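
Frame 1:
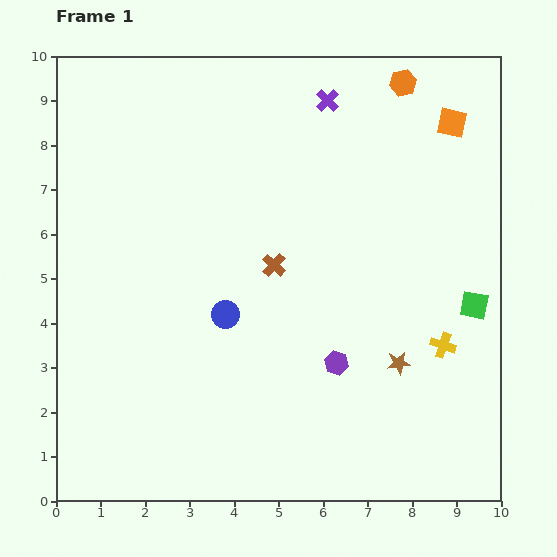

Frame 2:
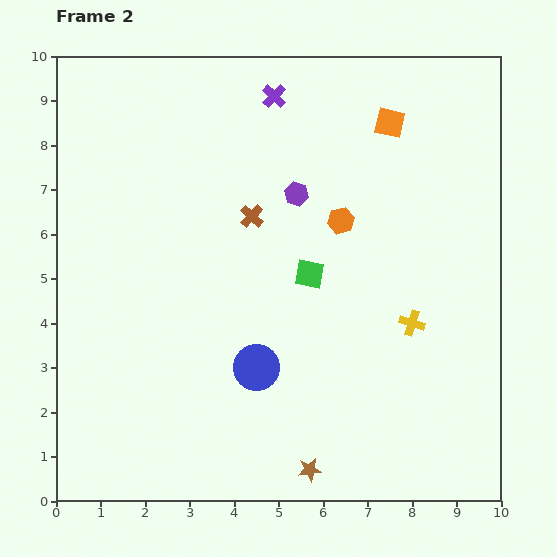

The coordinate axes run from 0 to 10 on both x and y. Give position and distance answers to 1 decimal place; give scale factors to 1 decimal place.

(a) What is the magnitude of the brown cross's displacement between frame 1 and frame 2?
1.2

The brown cross moved from (4.9, 5.3) to (4.4, 6.4), a distance of √(0.5² + 1.1²) ≈ 1.2.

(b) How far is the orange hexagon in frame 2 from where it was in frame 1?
3.4

The orange hexagon moved from (7.8, 9.4) to (6.4, 6.3), a distance of √(1.4² + 3.1²) ≈ 3.4.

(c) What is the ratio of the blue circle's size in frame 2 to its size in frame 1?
1.6×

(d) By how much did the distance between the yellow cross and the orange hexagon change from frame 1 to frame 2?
-3.2

Distance in frame 1: 6.0. Distance in frame 2: 2.8.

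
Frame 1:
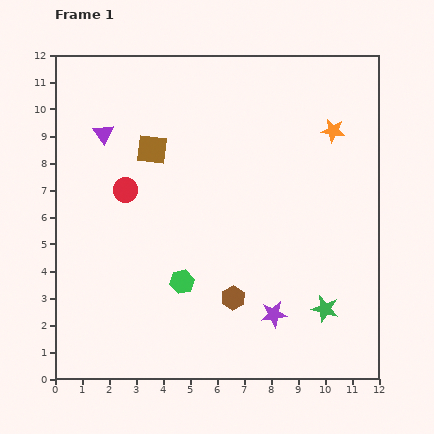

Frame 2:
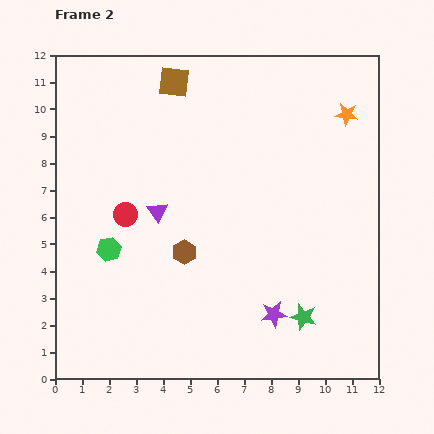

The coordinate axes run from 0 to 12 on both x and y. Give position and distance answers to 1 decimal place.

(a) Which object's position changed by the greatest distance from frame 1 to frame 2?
the purple triangle

(moved 3.5; next 3.0)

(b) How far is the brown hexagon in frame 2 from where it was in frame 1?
2.5

The brown hexagon moved from (6.6, 3.0) to (4.8, 4.7), a distance of √(1.8² + 1.7²) ≈ 2.5.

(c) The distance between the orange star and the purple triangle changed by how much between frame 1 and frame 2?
-0.6

Distance in frame 1: 8.5. Distance in frame 2: 7.9.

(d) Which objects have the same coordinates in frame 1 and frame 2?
the purple star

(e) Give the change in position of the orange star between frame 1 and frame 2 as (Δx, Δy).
(0.5, 0.6)

The orange star was at (10.3, 9.2) in frame 1 and (10.8, 9.8) in frame 2.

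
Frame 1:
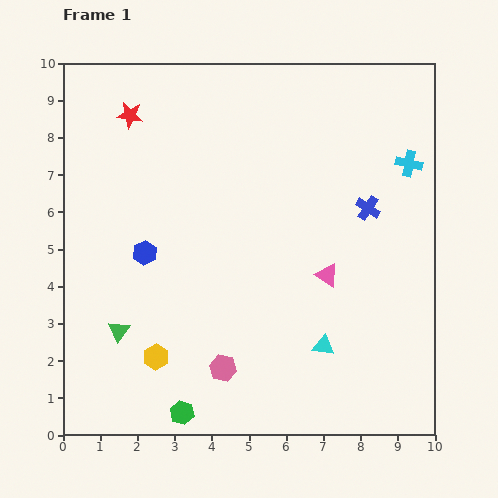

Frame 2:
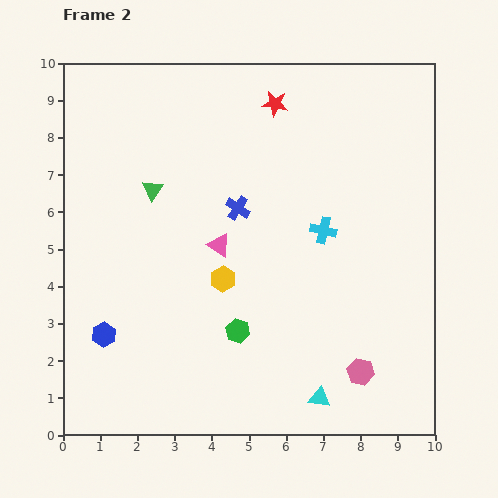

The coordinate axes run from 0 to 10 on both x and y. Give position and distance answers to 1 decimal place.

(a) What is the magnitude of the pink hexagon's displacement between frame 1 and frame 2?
3.7

The pink hexagon moved from (4.3, 1.8) to (8.0, 1.7), a distance of √(3.7² + 0.1²) ≈ 3.7.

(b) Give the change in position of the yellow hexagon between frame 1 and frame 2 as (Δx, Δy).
(1.8, 2.1)

The yellow hexagon was at (2.5, 2.1) in frame 1 and (4.3, 4.2) in frame 2.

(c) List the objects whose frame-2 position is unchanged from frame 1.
none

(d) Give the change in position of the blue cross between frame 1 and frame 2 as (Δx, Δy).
(-3.5, 0.0)

The blue cross was at (8.2, 6.1) in frame 1 and (4.7, 6.1) in frame 2.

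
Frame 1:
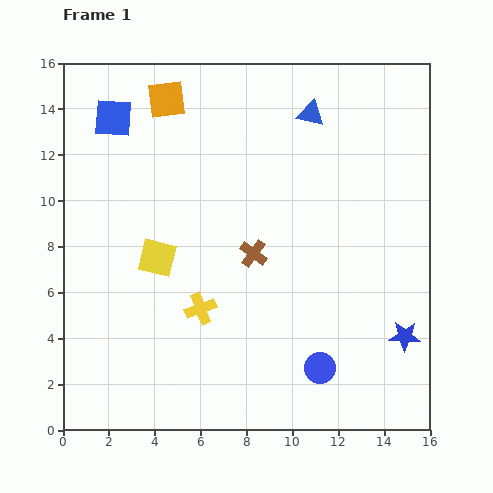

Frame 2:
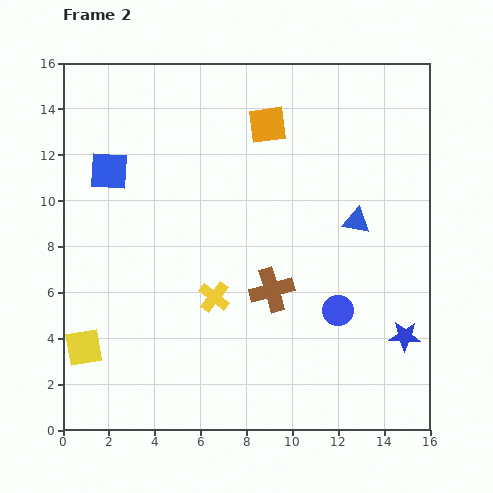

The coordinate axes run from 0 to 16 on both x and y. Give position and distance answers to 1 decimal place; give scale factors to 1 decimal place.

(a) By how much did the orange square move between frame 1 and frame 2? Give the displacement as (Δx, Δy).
(4.4, -1.1)

The orange square was at (4.5, 14.4) in frame 1 and (8.9, 13.3) in frame 2.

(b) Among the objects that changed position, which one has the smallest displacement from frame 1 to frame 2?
the yellow cross

(moved 0.8)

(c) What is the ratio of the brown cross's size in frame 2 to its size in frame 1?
1.6×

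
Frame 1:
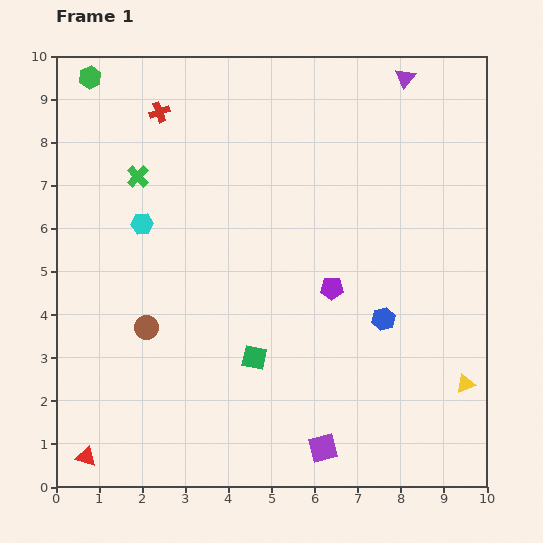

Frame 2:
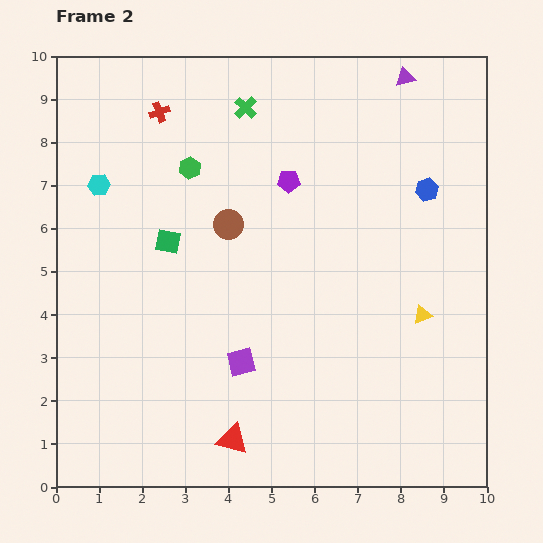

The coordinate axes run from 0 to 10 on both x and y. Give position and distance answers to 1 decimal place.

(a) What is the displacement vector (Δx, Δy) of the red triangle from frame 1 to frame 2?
(3.4, 0.4)

The red triangle was at (0.7, 0.7) in frame 1 and (4.1, 1.1) in frame 2.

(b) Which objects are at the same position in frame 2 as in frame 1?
the purple triangle, the red cross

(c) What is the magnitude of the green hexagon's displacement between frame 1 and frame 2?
3.1

The green hexagon moved from (0.8, 9.5) to (3.1, 7.4), a distance of √(2.3² + 2.1²) ≈ 3.1.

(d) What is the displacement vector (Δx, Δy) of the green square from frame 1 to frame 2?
(-2.0, 2.7)

The green square was at (4.6, 3.0) in frame 1 and (2.6, 5.7) in frame 2.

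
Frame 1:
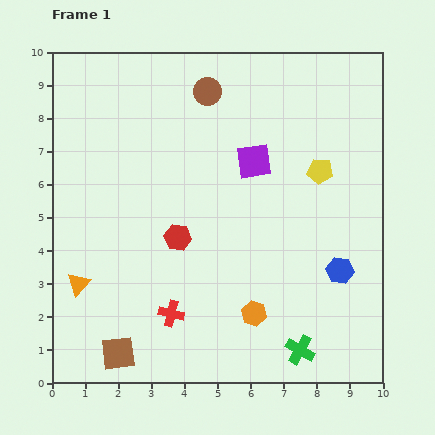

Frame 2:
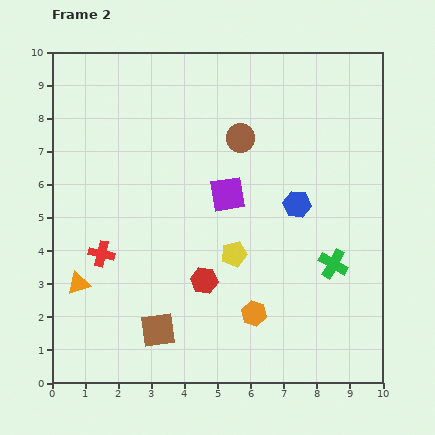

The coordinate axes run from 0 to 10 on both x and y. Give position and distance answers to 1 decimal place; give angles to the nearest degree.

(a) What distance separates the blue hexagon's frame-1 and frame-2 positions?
2.4

The blue hexagon moved from (8.7, 3.4) to (7.4, 5.4), a distance of √(1.3² + 2.0²) ≈ 2.4.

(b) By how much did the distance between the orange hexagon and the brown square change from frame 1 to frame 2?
-1.4

Distance in frame 1: 4.3. Distance in frame 2: 2.9.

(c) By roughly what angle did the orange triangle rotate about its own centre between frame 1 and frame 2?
31° clockwise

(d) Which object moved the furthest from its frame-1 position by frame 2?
the yellow pentagon

(moved 3.6; next 2.8)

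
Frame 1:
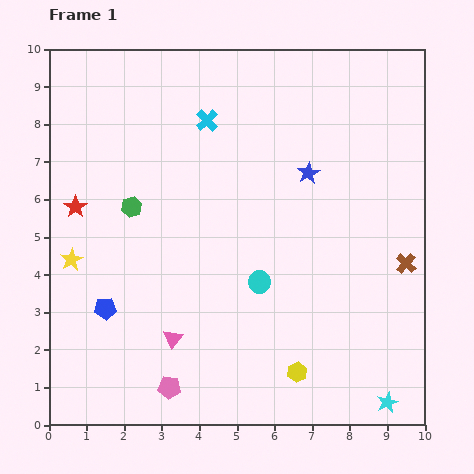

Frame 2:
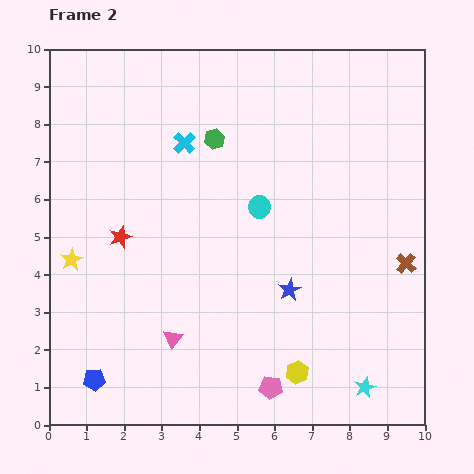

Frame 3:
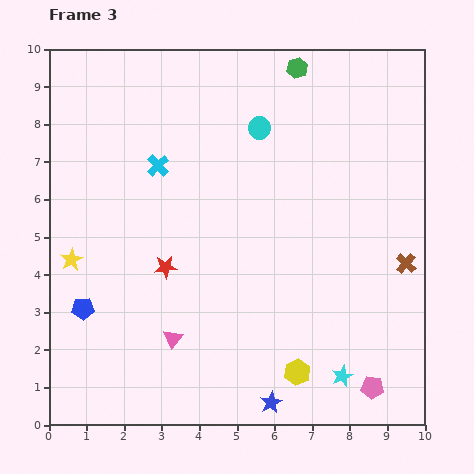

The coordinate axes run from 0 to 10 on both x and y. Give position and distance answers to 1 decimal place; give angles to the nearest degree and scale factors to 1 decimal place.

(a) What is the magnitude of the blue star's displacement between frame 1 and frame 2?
3.1

The blue star moved from (6.9, 6.7) to (6.4, 3.6), a distance of √(0.5² + 3.1²) ≈ 3.1.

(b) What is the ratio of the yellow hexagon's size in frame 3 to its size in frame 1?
1.3×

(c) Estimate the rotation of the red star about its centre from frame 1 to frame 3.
30° clockwise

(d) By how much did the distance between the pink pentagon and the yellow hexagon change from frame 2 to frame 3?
+1.2

Distance in frame 2: 0.8. Distance in frame 3: 2.0.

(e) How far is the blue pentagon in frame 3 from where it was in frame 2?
1.9

The blue pentagon moved from (1.2, 1.2) to (0.9, 3.1), a distance of √(0.3² + 1.9²) ≈ 1.9.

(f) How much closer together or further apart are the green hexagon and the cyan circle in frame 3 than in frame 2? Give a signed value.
-0.3

Distance in frame 2: 2.2. Distance in frame 3: 1.9.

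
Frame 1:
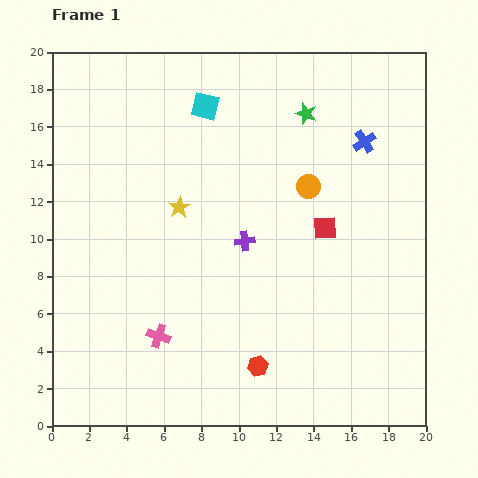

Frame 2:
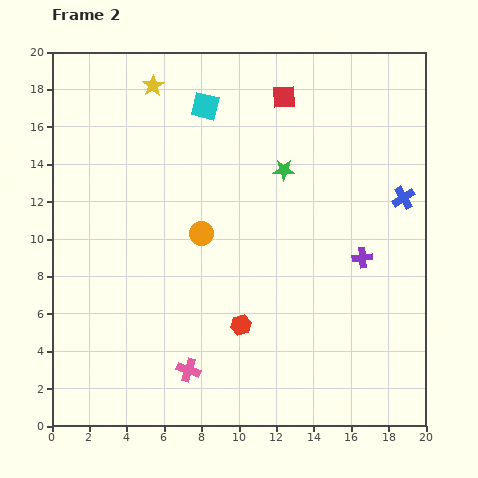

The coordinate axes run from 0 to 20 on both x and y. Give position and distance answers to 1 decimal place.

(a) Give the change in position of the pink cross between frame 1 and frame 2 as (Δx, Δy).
(1.6, -1.8)

The pink cross was at (5.7, 4.8) in frame 1 and (7.3, 3.0) in frame 2.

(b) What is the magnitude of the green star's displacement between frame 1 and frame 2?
3.2

The green star moved from (13.6, 16.7) to (12.4, 13.7), a distance of √(1.2² + 3.0²) ≈ 3.2.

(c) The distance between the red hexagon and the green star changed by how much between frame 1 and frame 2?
-5.1

Distance in frame 1: 13.7. Distance in frame 2: 8.6.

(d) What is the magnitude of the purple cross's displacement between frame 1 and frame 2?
6.4

The purple cross moved from (10.3, 9.9) to (16.6, 9.0), a distance of √(6.3² + 0.9²) ≈ 6.4.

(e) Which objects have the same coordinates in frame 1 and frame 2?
the cyan square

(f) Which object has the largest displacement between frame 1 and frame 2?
the red square

(moved 7.3; next 6.6)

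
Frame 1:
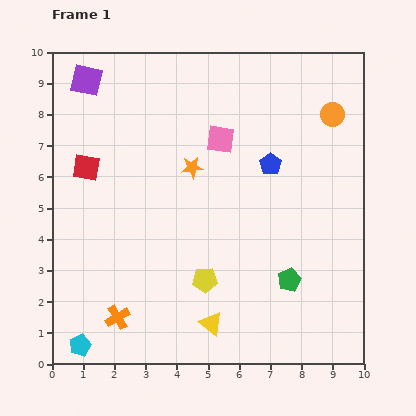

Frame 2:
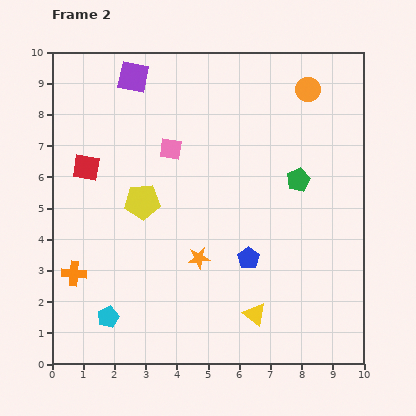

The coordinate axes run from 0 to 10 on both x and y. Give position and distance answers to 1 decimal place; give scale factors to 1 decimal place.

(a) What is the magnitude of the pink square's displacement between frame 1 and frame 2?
1.6

The pink square moved from (5.4, 7.2) to (3.8, 6.9), a distance of √(1.6² + 0.3²) ≈ 1.6.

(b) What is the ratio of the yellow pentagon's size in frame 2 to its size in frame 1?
1.4×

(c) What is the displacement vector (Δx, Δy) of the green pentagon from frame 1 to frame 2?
(0.3, 3.2)

The green pentagon was at (7.6, 2.7) in frame 1 and (7.9, 5.9) in frame 2.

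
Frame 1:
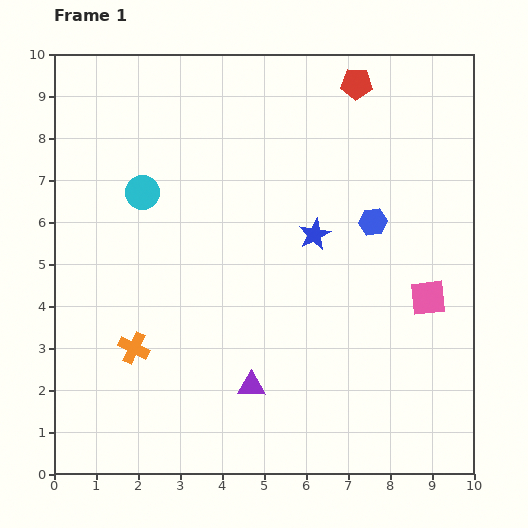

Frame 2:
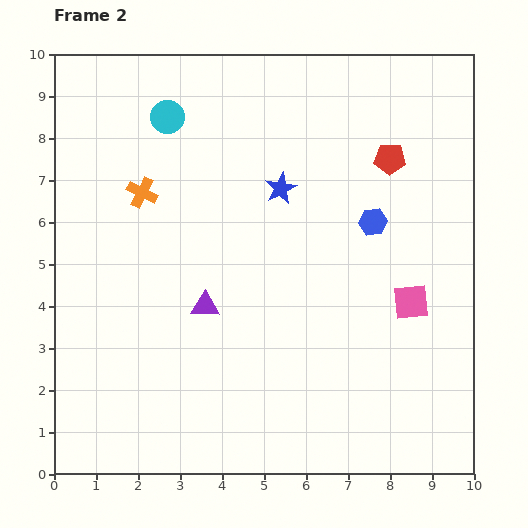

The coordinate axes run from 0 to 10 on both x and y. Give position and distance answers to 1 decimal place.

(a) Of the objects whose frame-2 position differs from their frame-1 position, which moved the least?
the pink square

(moved 0.4)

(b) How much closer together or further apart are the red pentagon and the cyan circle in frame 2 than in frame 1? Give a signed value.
-0.3

Distance in frame 1: 5.7. Distance in frame 2: 5.4.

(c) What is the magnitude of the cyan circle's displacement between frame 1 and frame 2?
1.9

The cyan circle moved from (2.1, 6.7) to (2.7, 8.5), a distance of √(0.6² + 1.8²) ≈ 1.9.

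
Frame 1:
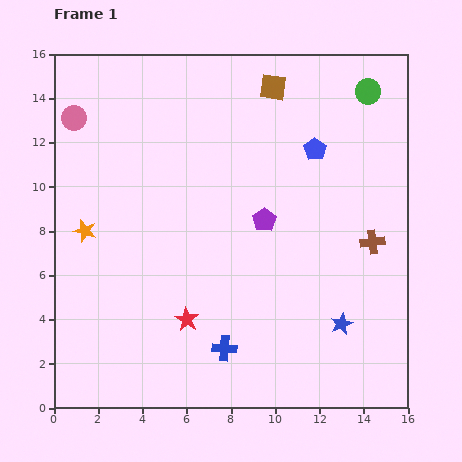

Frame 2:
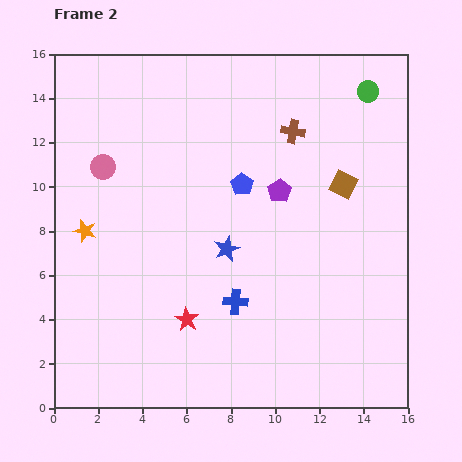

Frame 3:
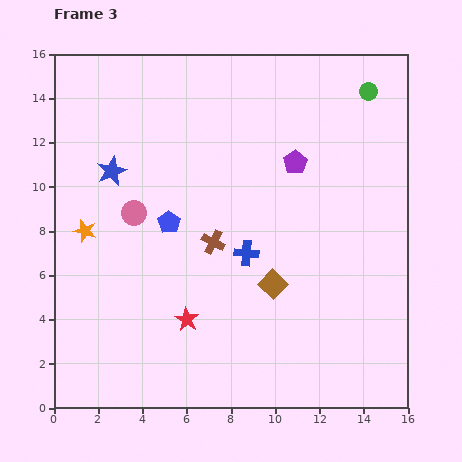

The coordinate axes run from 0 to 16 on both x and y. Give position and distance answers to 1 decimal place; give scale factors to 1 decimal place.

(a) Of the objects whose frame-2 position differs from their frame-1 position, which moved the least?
the purple pentagon

(moved 1.5)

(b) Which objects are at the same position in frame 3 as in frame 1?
the green circle, the orange star, the red star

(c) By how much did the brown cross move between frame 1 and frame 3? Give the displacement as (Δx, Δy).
(-7.2, 0.0)

The brown cross was at (14.4, 7.5) in frame 1 and (7.2, 7.5) in frame 3.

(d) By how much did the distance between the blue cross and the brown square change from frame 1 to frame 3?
-10.2

Distance in frame 1: 12.0. Distance in frame 3: 1.8.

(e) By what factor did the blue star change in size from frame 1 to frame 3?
1.4×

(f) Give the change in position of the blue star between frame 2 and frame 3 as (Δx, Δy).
(-5.2, 3.5)

The blue star was at (7.8, 7.2) in frame 2 and (2.6, 10.7) in frame 3.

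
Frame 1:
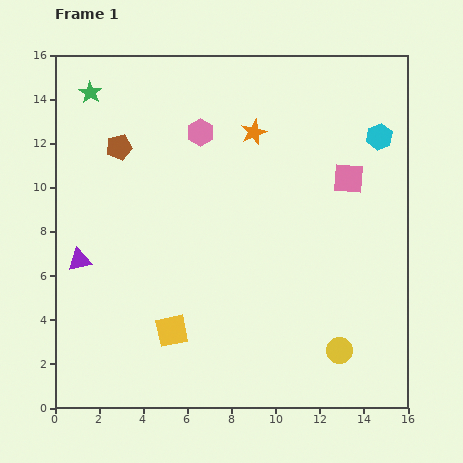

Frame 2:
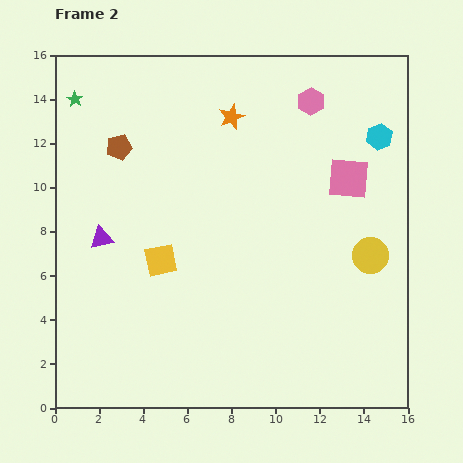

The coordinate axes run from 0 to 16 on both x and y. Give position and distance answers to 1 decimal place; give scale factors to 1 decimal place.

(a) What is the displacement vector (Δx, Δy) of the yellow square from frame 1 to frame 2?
(-0.5, 3.2)

The yellow square was at (5.3, 3.5) in frame 1 and (4.8, 6.7) in frame 2.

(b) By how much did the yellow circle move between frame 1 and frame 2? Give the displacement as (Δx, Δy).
(1.4, 4.3)

The yellow circle was at (12.9, 2.6) in frame 1 and (14.3, 6.9) in frame 2.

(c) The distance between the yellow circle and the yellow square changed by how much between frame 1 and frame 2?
+1.8

Distance in frame 1: 7.7. Distance in frame 2: 9.5.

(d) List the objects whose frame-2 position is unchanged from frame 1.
the pink square, the brown pentagon, the cyan hexagon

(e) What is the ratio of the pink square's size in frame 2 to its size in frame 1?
1.3×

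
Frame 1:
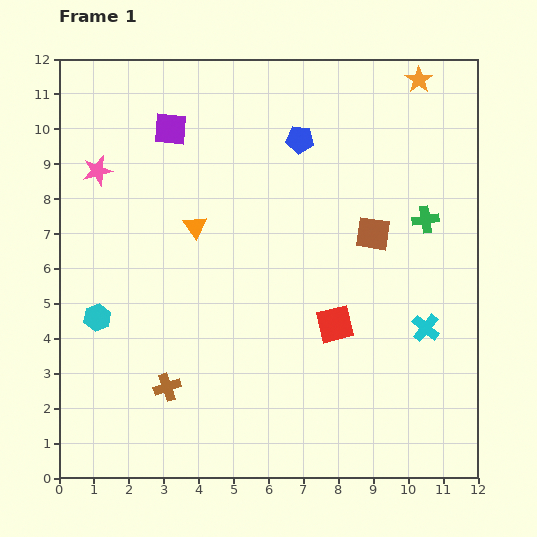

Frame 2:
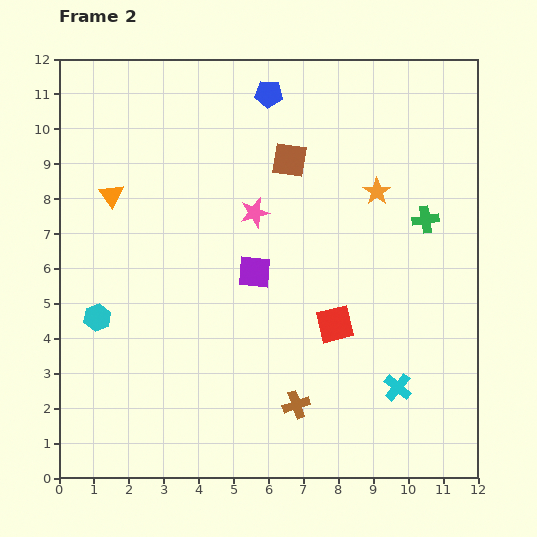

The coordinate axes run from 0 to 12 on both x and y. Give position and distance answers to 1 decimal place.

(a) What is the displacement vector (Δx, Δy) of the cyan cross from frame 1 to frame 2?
(-0.8, -1.7)

The cyan cross was at (10.5, 4.3) in frame 1 and (9.7, 2.6) in frame 2.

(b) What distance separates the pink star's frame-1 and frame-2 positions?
4.7

The pink star moved from (1.1, 8.8) to (5.6, 7.6), a distance of √(4.5² + 1.2²) ≈ 4.7.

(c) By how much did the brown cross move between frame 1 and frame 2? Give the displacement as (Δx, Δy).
(3.7, -0.5)

The brown cross was at (3.1, 2.6) in frame 1 and (6.8, 2.1) in frame 2.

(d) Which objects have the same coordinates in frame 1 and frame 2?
the green cross, the red square, the cyan hexagon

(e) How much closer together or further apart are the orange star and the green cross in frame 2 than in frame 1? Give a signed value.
-2.4

Distance in frame 1: 4.0. Distance in frame 2: 1.6.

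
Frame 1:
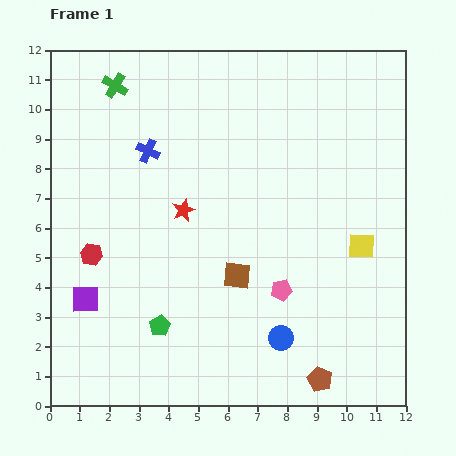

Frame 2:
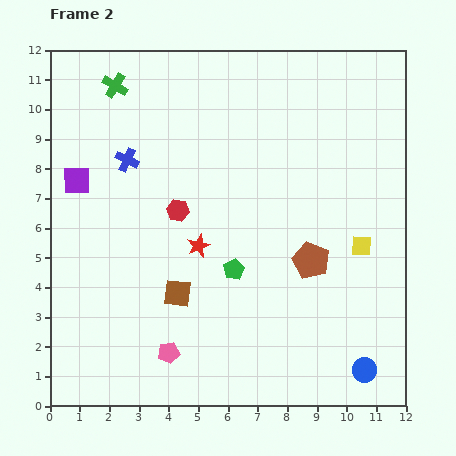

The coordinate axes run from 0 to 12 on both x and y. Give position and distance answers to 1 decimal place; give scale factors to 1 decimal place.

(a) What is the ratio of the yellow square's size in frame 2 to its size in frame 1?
0.8×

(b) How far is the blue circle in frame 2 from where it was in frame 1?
3.0

The blue circle moved from (7.8, 2.3) to (10.6, 1.2), a distance of √(2.8² + 1.1²) ≈ 3.0.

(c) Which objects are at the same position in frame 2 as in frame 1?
the green cross, the yellow square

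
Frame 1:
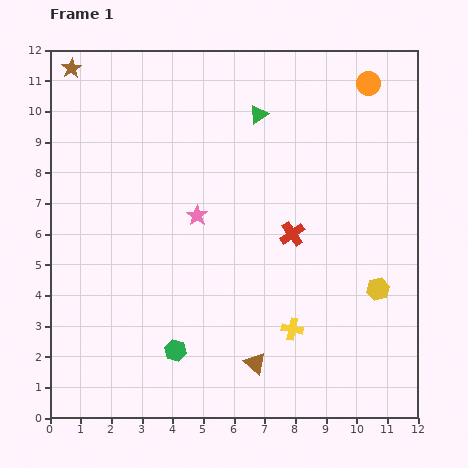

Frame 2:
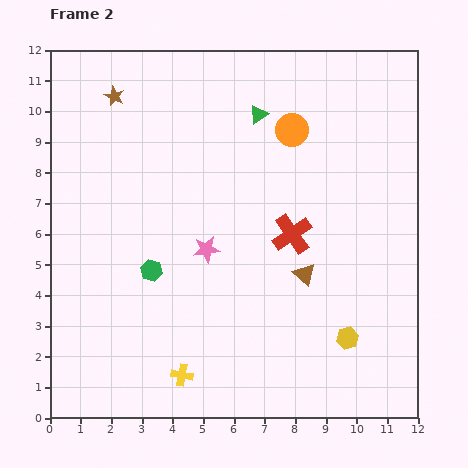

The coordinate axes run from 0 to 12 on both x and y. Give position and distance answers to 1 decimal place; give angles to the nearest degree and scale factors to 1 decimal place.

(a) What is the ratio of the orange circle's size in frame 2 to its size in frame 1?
1.4×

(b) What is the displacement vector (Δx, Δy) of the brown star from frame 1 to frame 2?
(1.4, -0.9)

The brown star was at (0.7, 11.4) in frame 1 and (2.1, 10.5) in frame 2.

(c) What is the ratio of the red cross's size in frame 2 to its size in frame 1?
1.6×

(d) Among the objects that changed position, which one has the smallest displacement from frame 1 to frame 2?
the pink star

(moved 1.1)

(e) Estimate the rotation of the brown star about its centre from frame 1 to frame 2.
16° counter-clockwise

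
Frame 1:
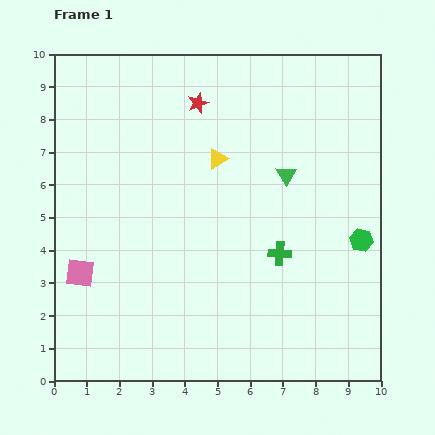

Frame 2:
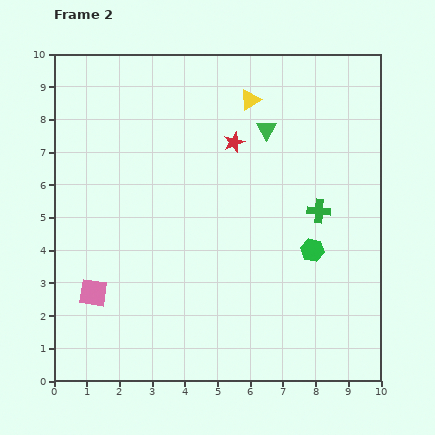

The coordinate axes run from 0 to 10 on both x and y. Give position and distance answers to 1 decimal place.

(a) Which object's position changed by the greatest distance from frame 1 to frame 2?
the yellow triangle

(moved 2.1; next 1.8)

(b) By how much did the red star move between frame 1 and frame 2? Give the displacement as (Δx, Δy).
(1.1, -1.2)

The red star was at (4.4, 8.5) in frame 1 and (5.5, 7.3) in frame 2.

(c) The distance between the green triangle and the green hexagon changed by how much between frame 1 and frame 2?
+1.0

Distance in frame 1: 3.0. Distance in frame 2: 4.0.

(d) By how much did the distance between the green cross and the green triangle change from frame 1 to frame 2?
+0.6

Distance in frame 1: 2.4. Distance in frame 2: 3.0.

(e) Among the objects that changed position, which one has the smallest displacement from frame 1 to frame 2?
the pink square

(moved 0.7)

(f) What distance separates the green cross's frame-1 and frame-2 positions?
1.8

The green cross moved from (6.9, 3.9) to (8.1, 5.2), a distance of √(1.2² + 1.3²) ≈ 1.8.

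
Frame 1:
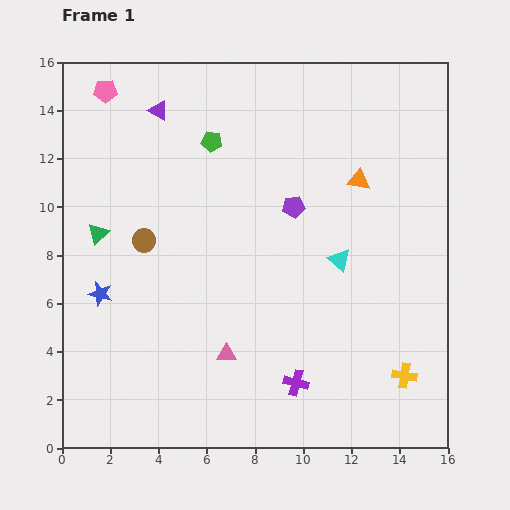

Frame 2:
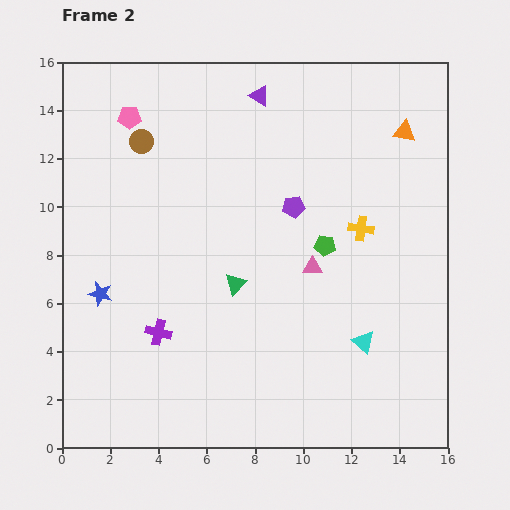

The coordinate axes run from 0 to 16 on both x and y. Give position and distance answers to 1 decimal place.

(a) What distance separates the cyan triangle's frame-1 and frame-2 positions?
3.5

The cyan triangle moved from (11.5, 7.8) to (12.5, 4.4), a distance of √(1.0² + 3.4²) ≈ 3.5.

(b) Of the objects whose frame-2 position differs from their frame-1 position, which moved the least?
the pink pentagon

(moved 1.5)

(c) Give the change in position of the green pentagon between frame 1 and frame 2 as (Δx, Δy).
(4.7, -4.3)

The green pentagon was at (6.2, 12.7) in frame 1 and (10.9, 8.4) in frame 2.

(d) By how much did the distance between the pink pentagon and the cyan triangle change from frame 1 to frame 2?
+1.4

Distance in frame 1: 12.0. Distance in frame 2: 13.4.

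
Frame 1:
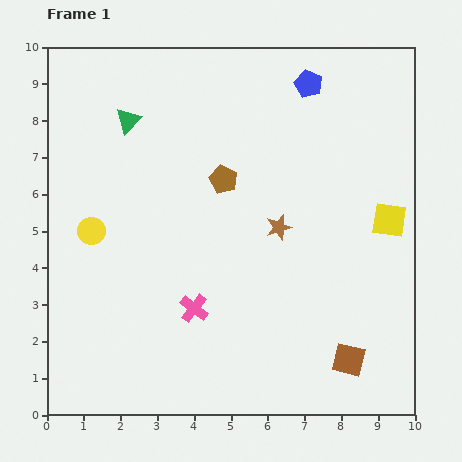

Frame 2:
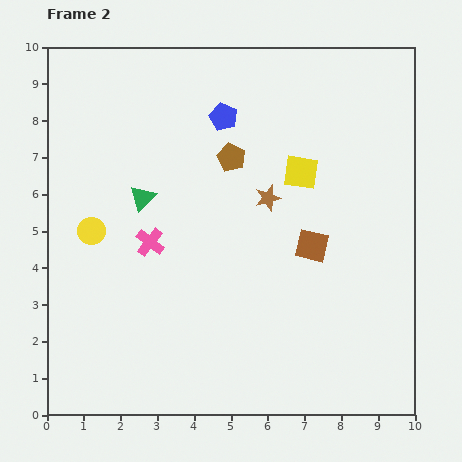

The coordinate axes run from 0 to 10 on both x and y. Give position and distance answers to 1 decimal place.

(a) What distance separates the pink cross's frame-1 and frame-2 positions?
2.2

The pink cross moved from (4.0, 2.9) to (2.8, 4.7), a distance of √(1.2² + 1.8²) ≈ 2.2.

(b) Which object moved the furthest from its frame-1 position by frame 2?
the brown square

(moved 3.3; next 2.7)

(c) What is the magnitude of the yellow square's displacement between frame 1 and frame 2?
2.7

The yellow square moved from (9.3, 5.3) to (6.9, 6.6), a distance of √(2.4² + 1.3²) ≈ 2.7.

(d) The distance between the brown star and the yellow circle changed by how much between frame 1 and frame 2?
-0.2

Distance in frame 1: 5.1. Distance in frame 2: 4.9.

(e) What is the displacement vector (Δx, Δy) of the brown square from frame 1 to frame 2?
(-1.0, 3.1)

The brown square was at (8.2, 1.5) in frame 1 and (7.2, 4.6) in frame 2.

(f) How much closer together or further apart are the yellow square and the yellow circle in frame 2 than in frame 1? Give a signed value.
-2.2

Distance in frame 1: 8.1. Distance in frame 2: 5.9.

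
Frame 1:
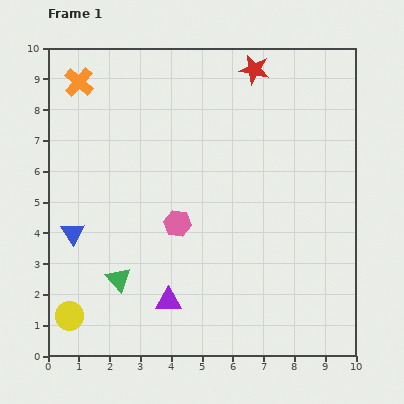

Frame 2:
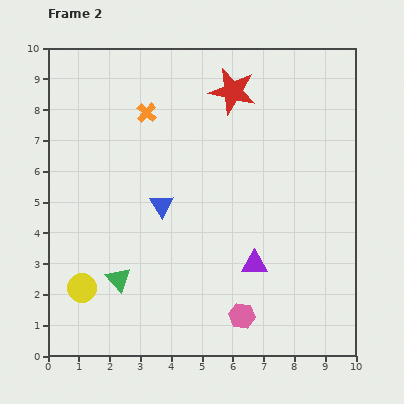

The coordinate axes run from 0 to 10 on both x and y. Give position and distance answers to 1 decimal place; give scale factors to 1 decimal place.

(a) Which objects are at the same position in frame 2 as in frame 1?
the green triangle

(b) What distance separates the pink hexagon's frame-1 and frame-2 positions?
3.7

The pink hexagon moved from (4.2, 4.3) to (6.3, 1.3), a distance of √(2.1² + 3.0²) ≈ 3.7.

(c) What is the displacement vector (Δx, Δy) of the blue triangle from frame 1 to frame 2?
(2.9, 0.9)

The blue triangle was at (0.8, 4.0) in frame 1 and (3.7, 4.9) in frame 2.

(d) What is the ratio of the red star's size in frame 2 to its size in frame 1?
1.6×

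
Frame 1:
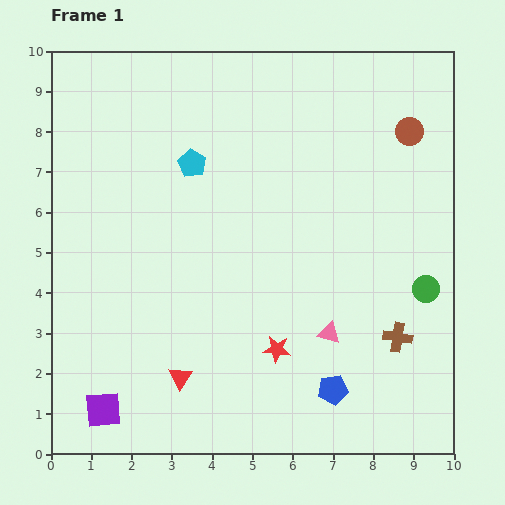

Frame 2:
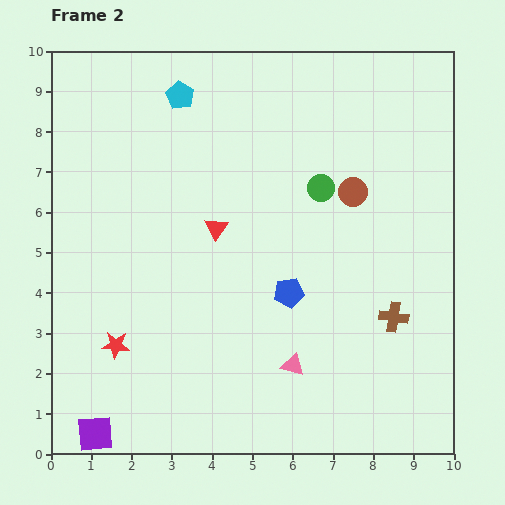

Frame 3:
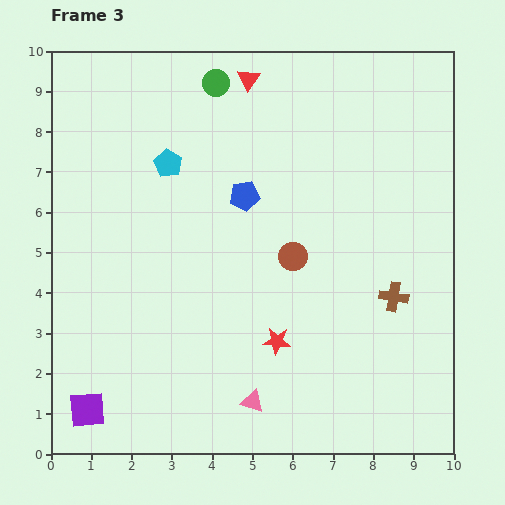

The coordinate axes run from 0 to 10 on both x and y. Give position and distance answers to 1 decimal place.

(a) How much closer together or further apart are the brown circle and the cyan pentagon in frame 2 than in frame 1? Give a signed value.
-0.6

Distance in frame 1: 5.5. Distance in frame 2: 4.9.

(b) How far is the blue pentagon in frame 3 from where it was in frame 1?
5.3

The blue pentagon moved from (7.0, 1.6) to (4.8, 6.4), a distance of √(2.2² + 4.8²) ≈ 5.3.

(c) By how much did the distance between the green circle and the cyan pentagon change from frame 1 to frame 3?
-4.3

Distance in frame 1: 6.6. Distance in frame 3: 2.3.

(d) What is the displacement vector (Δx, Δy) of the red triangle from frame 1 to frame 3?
(1.7, 7.4)

The red triangle was at (3.2, 1.9) in frame 1 and (4.9, 9.3) in frame 3.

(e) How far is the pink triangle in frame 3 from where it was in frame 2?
1.3

The pink triangle moved from (6.0, 2.2) to (5.0, 1.3), a distance of √(1.0² + 0.9²) ≈ 1.3.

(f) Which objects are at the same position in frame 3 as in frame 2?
none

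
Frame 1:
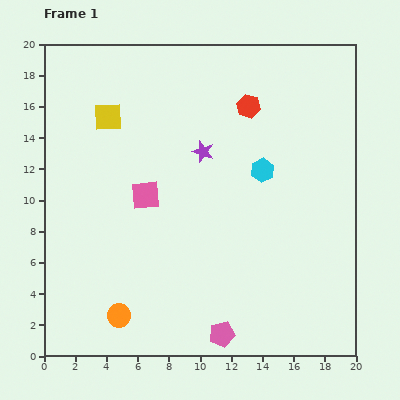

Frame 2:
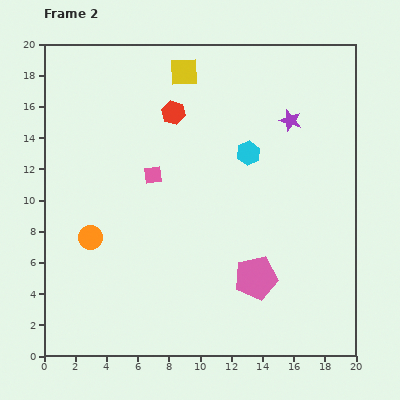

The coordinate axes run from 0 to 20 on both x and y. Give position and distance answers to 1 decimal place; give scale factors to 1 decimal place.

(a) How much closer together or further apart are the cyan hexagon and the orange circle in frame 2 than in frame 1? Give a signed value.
-1.6

Distance in frame 1: 13.1. Distance in frame 2: 11.5.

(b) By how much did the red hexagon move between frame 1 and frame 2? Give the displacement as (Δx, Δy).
(-4.8, -0.4)

The red hexagon was at (13.1, 16.0) in frame 1 and (8.3, 15.6) in frame 2.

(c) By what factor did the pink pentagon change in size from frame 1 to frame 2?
1.7×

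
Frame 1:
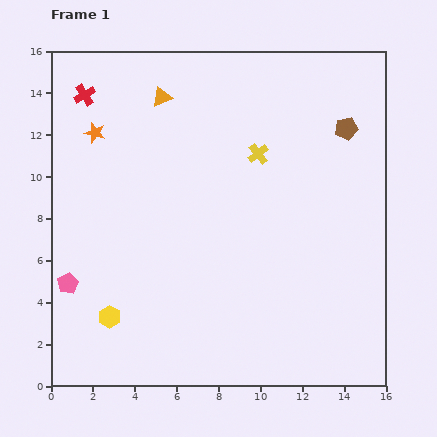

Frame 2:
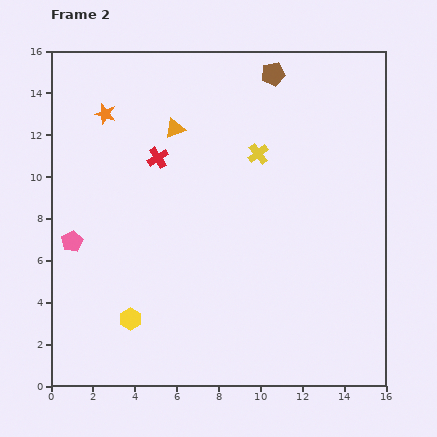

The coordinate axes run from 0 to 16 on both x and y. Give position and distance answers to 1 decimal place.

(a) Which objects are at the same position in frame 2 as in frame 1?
the yellow cross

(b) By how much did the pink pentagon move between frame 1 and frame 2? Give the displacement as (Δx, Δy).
(0.2, 2.0)

The pink pentagon was at (0.8, 4.9) in frame 1 and (1.0, 6.9) in frame 2.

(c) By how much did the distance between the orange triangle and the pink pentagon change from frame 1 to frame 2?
-2.7

Distance in frame 1: 10.0. Distance in frame 2: 7.3.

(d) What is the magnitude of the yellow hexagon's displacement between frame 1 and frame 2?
1.0

The yellow hexagon moved from (2.8, 3.3) to (3.8, 3.2), a distance of √(1.0² + 0.1²) ≈ 1.0.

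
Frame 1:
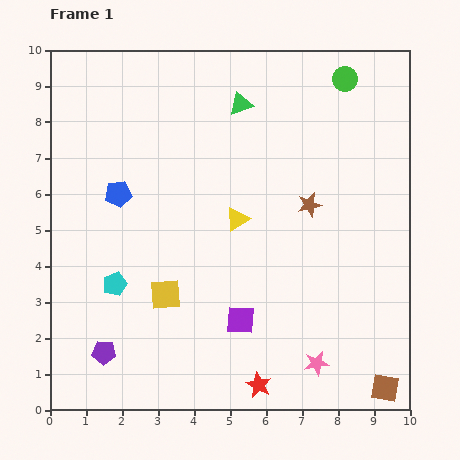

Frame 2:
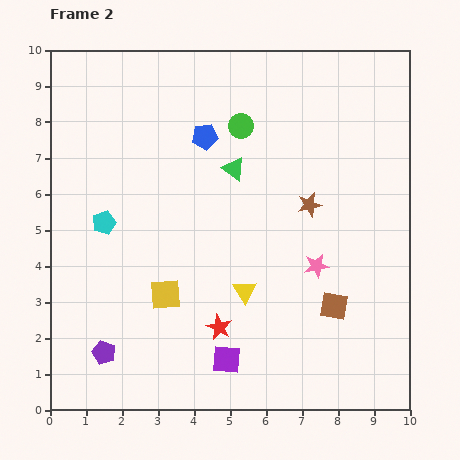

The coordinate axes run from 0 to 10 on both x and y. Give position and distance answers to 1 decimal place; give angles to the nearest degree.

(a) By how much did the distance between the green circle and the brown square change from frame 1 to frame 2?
-3.1

Distance in frame 1: 8.7. Distance in frame 2: 5.6.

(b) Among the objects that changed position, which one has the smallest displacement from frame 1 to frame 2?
the purple square

(moved 1.2)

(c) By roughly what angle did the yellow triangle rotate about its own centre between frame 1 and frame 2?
30° counter-clockwise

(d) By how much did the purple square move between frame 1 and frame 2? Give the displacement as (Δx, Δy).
(-0.4, -1.1)

The purple square was at (5.3, 2.5) in frame 1 and (4.9, 1.4) in frame 2.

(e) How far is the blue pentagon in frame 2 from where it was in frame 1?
2.9

The blue pentagon moved from (1.9, 6.0) to (4.3, 7.6), a distance of √(2.4² + 1.6²) ≈ 2.9.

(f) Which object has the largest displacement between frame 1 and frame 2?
the green circle

(moved 3.2; next 2.9)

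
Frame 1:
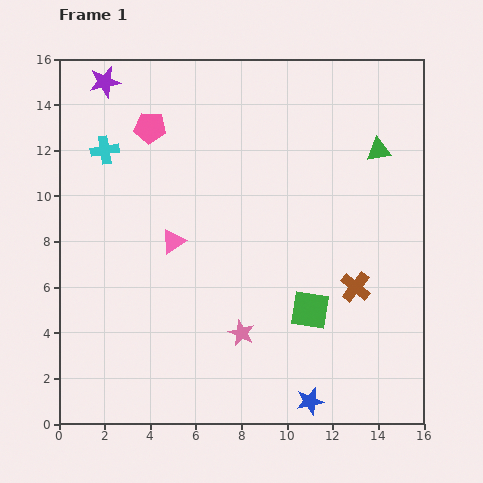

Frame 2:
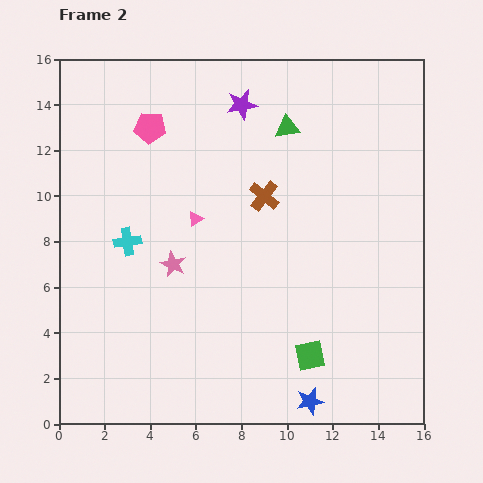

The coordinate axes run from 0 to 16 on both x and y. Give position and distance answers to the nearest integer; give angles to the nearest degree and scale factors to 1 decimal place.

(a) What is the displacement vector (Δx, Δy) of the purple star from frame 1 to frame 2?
(6, -1)

The purple star was at (2, 15) in frame 1 and (8, 14) in frame 2.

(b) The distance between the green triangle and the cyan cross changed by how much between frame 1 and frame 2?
-3

Distance in frame 1: 12. Distance in frame 2: 9.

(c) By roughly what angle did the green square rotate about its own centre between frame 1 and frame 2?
20° counter-clockwise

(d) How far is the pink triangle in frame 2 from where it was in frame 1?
1

The pink triangle moved from (5, 8) to (6, 9), a distance of √(1² + 1²) ≈ 1.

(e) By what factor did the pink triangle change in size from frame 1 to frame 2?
0.6×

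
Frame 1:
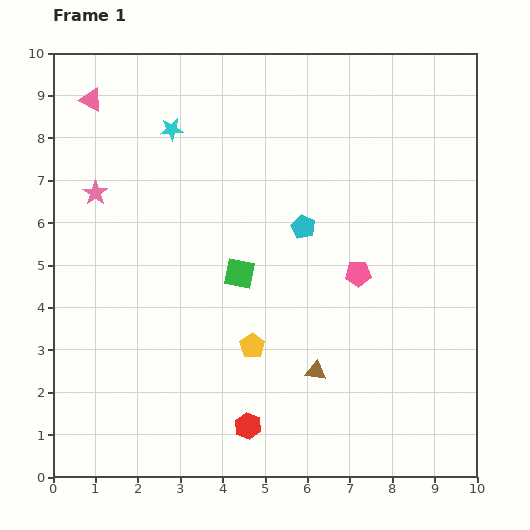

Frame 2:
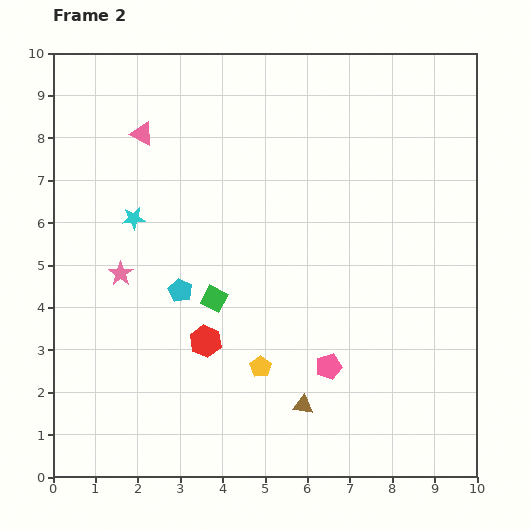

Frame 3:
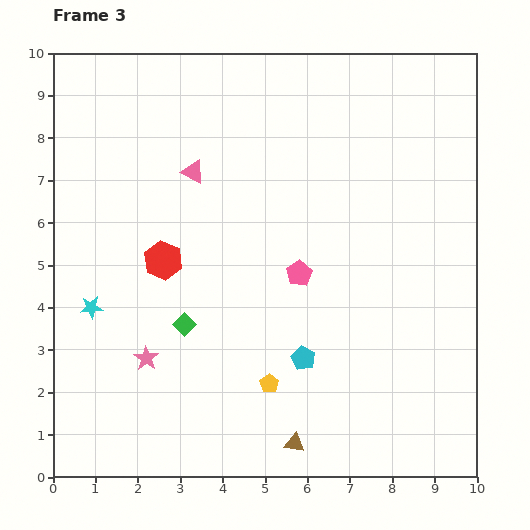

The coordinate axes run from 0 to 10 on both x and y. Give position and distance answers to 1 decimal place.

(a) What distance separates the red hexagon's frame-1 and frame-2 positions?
2.2

The red hexagon moved from (4.6, 1.2) to (3.6, 3.2), a distance of √(1.0² + 2.0²) ≈ 2.2.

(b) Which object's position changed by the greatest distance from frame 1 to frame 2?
the cyan pentagon

(moved 3.3; next 2.3)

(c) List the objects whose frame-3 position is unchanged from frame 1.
none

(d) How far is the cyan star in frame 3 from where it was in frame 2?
2.3

The cyan star moved from (1.9, 6.1) to (0.9, 4.0), a distance of √(1.0² + 2.1²) ≈ 2.3.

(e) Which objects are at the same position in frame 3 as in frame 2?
none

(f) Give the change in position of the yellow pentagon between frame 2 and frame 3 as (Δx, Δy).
(0.2, -0.4)

The yellow pentagon was at (4.9, 2.6) in frame 2 and (5.1, 2.2) in frame 3.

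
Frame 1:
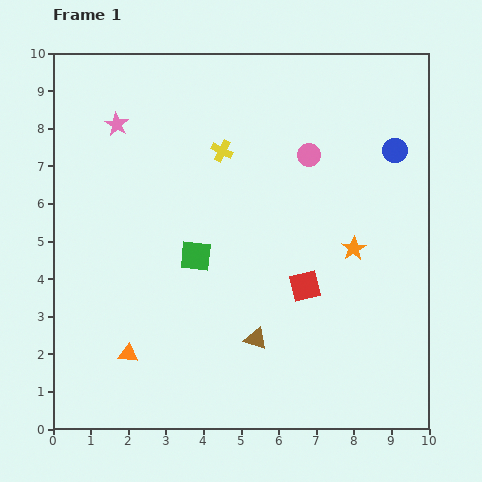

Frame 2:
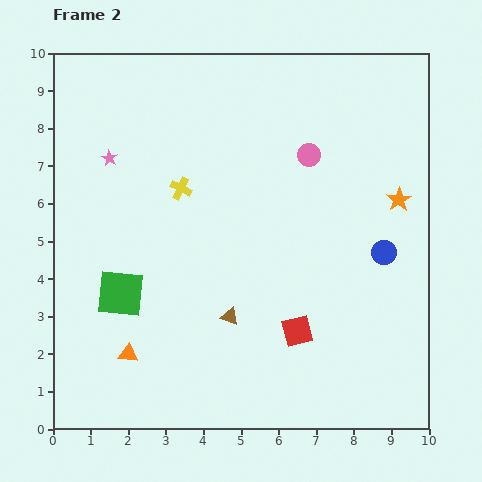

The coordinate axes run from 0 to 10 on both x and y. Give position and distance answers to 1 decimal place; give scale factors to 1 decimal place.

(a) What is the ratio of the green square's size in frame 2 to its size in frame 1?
1.5×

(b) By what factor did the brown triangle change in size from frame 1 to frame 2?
0.8×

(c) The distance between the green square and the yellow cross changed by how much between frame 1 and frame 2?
+0.3

Distance in frame 1: 2.9. Distance in frame 2: 3.2.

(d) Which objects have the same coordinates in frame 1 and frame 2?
the pink circle, the orange triangle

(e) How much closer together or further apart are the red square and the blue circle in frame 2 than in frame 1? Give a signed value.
-1.2

Distance in frame 1: 4.3. Distance in frame 2: 3.1.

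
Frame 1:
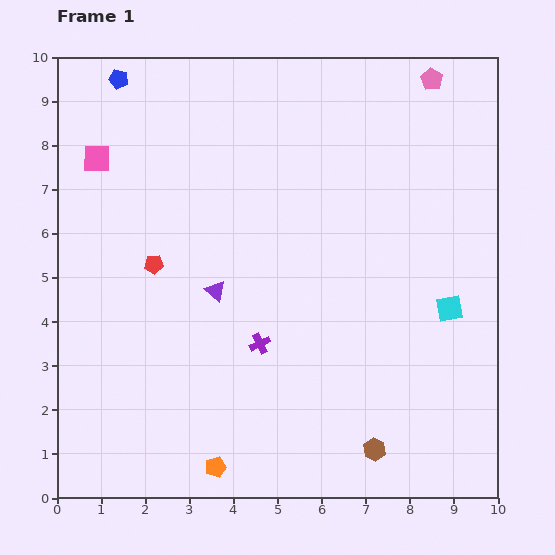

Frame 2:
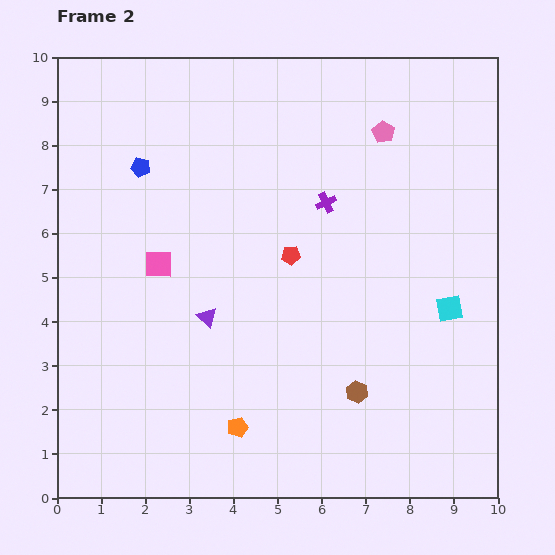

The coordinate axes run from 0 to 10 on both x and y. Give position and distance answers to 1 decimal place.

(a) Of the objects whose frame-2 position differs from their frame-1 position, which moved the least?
the purple triangle

(moved 0.6)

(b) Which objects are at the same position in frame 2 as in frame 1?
the cyan square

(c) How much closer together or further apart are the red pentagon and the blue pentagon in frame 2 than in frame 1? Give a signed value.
-0.4

Distance in frame 1: 4.3. Distance in frame 2: 3.9.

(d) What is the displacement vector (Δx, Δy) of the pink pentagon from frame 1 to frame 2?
(-1.1, -1.2)

The pink pentagon was at (8.5, 9.5) in frame 1 and (7.4, 8.3) in frame 2.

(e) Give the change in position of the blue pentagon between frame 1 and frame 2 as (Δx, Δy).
(0.5, -2.0)

The blue pentagon was at (1.4, 9.5) in frame 1 and (1.9, 7.5) in frame 2.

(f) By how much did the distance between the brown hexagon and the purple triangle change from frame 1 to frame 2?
-1.3

Distance in frame 1: 5.1. Distance in frame 2: 3.8.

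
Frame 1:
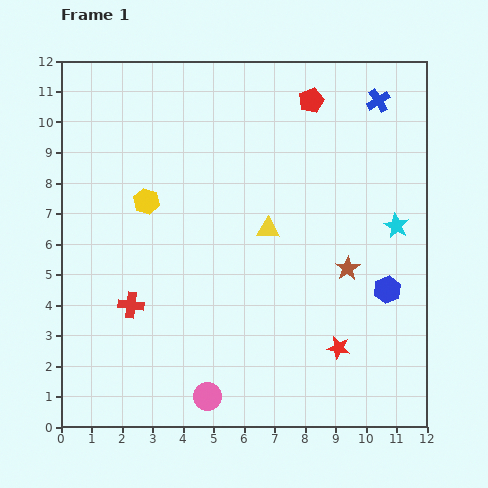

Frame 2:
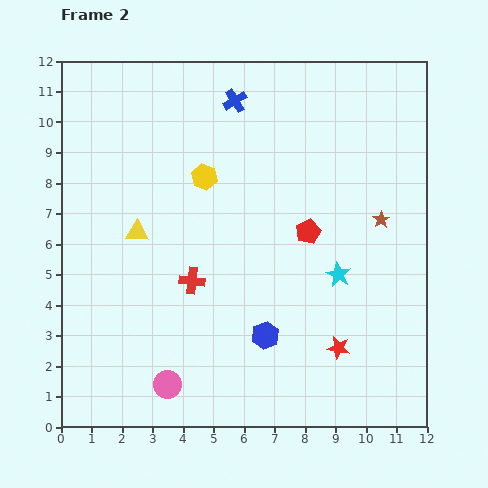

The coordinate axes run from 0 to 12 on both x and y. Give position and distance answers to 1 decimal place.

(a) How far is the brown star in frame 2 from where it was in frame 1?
1.9

The brown star moved from (9.4, 5.2) to (10.5, 6.8), a distance of √(1.1² + 1.6²) ≈ 1.9.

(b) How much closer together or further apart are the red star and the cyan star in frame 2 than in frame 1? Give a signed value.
-2.0

Distance in frame 1: 4.4. Distance in frame 2: 2.4.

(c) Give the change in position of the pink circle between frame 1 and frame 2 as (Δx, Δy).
(-1.3, 0.4)

The pink circle was at (4.8, 1.0) in frame 1 and (3.5, 1.4) in frame 2.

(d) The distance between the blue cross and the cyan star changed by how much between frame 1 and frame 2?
+2.5

Distance in frame 1: 4.1. Distance in frame 2: 6.6.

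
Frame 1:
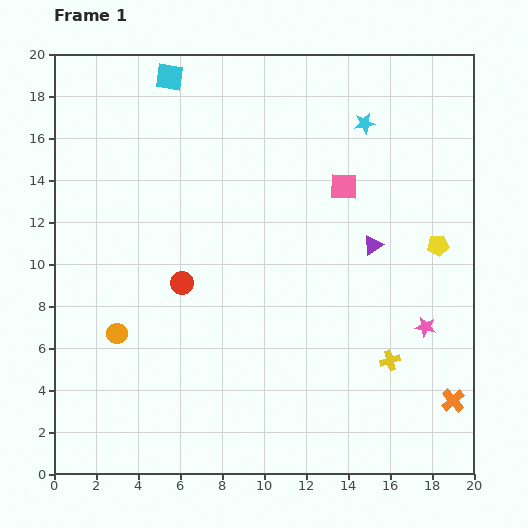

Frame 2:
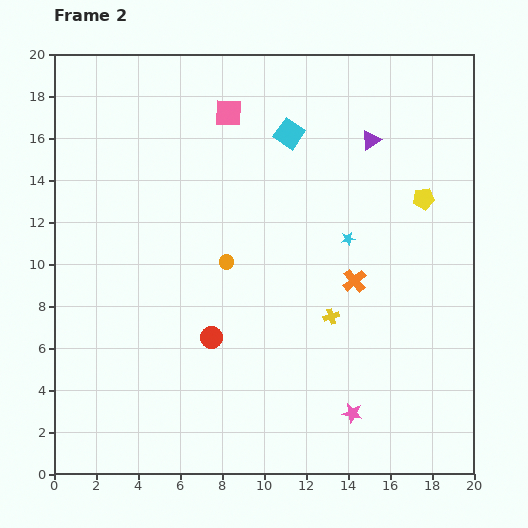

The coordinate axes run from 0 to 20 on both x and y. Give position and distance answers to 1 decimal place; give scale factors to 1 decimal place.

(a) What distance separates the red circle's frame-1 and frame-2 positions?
3.0

The red circle moved from (6.1, 9.1) to (7.5, 6.5), a distance of √(1.4² + 2.6²) ≈ 3.0.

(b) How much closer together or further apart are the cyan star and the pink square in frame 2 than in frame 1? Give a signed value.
+5.1

Distance in frame 1: 3.2. Distance in frame 2: 8.3.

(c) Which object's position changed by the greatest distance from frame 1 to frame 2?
the orange cross

(moved 7.4; next 6.5)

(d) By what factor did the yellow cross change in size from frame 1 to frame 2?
0.8×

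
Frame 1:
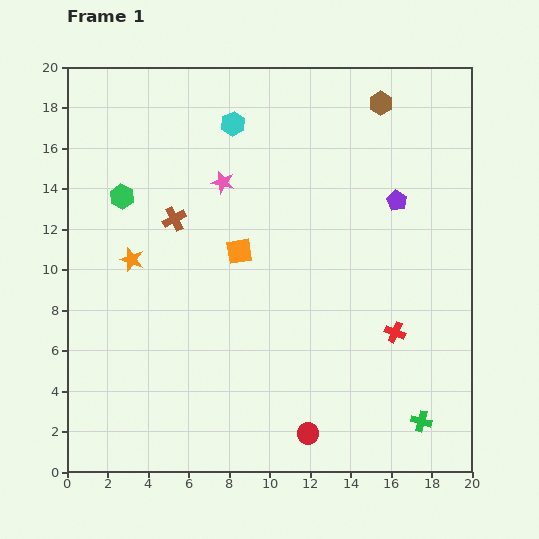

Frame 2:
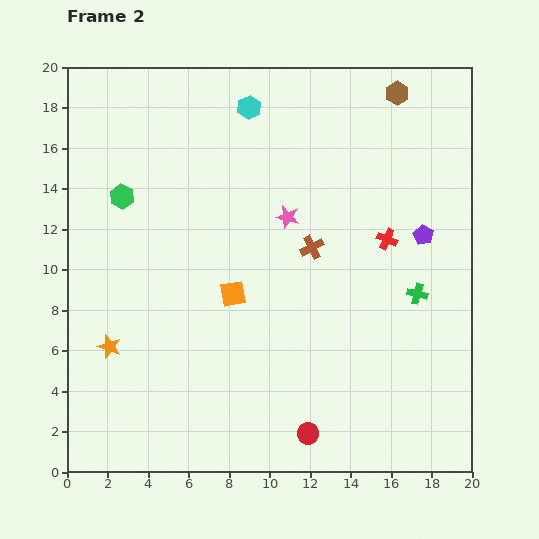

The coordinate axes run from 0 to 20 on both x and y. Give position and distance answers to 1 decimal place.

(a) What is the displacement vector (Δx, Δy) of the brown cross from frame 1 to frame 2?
(6.8, -1.4)

The brown cross was at (5.3, 12.5) in frame 1 and (12.1, 11.1) in frame 2.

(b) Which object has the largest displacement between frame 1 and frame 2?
the brown cross

(moved 6.9; next 6.3)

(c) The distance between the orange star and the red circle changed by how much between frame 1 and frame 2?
-1.5

Distance in frame 1: 12.2. Distance in frame 2: 10.7.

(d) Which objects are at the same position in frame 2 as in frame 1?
the green hexagon, the red circle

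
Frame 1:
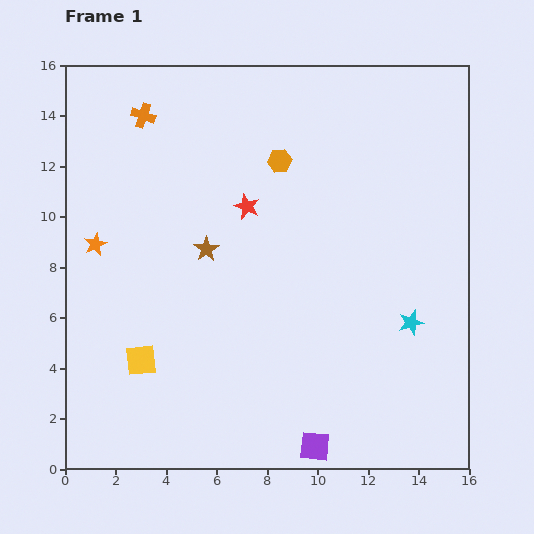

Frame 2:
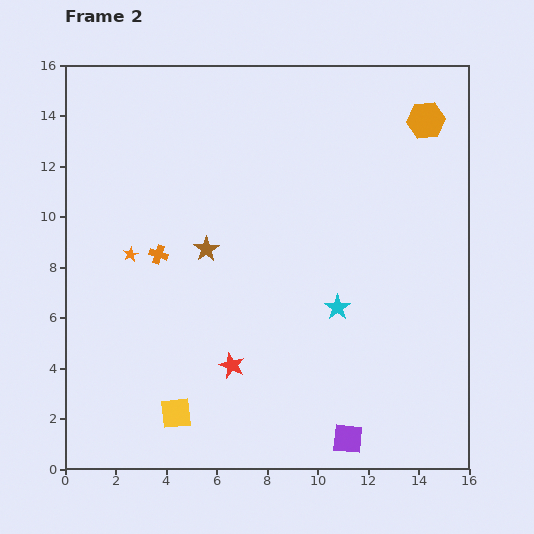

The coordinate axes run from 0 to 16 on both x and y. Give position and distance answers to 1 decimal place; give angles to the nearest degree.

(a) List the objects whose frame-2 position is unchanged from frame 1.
the brown star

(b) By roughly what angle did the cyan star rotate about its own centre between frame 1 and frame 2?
20° counter-clockwise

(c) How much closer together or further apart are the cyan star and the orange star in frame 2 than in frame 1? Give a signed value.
-4.4

Distance in frame 1: 12.9. Distance in frame 2: 8.5.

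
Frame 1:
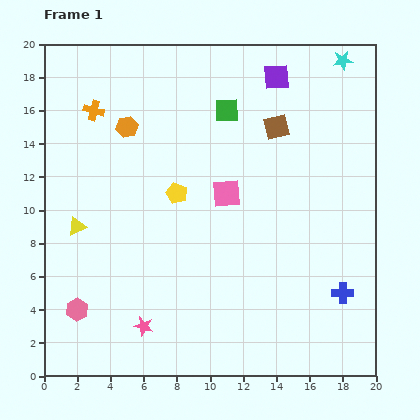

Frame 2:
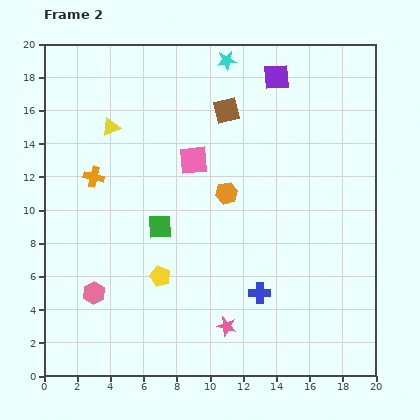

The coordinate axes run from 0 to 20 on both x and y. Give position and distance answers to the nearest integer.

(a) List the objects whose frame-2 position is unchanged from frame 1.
the purple square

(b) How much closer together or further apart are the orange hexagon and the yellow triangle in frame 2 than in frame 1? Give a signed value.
+1

Distance in frame 1: 7. Distance in frame 2: 8.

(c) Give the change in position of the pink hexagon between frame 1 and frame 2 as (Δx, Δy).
(1, 1)

The pink hexagon was at (2, 4) in frame 1 and (3, 5) in frame 2.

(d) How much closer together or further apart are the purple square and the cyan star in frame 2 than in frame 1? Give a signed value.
-1

Distance in frame 1: 4. Distance in frame 2: 3.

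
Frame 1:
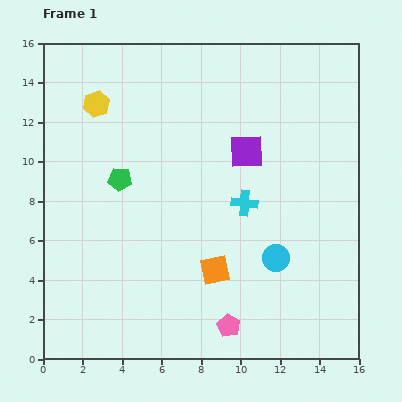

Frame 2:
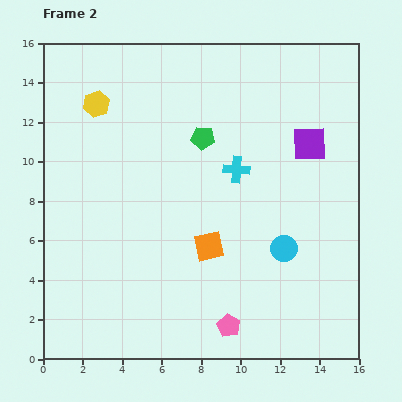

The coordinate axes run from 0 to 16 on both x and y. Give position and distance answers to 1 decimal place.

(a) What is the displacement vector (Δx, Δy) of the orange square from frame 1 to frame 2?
(-0.3, 1.2)

The orange square was at (8.7, 4.5) in frame 1 and (8.4, 5.7) in frame 2.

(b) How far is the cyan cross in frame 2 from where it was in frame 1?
1.7

The cyan cross moved from (10.2, 7.9) to (9.8, 9.6), a distance of √(0.4² + 1.7²) ≈ 1.7.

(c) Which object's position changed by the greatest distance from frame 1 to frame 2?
the green pentagon

(moved 4.7; next 3.2)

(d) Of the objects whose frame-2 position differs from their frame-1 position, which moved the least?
the cyan circle

(moved 0.6)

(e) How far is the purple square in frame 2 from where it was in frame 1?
3.2

The purple square moved from (10.3, 10.5) to (13.5, 10.9), a distance of √(3.2² + 0.4²) ≈ 3.2.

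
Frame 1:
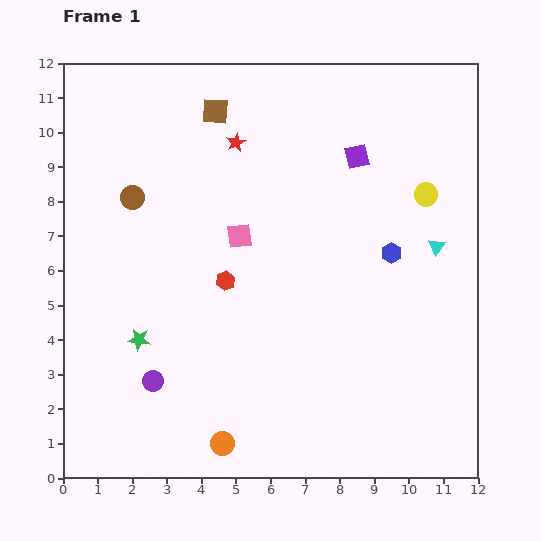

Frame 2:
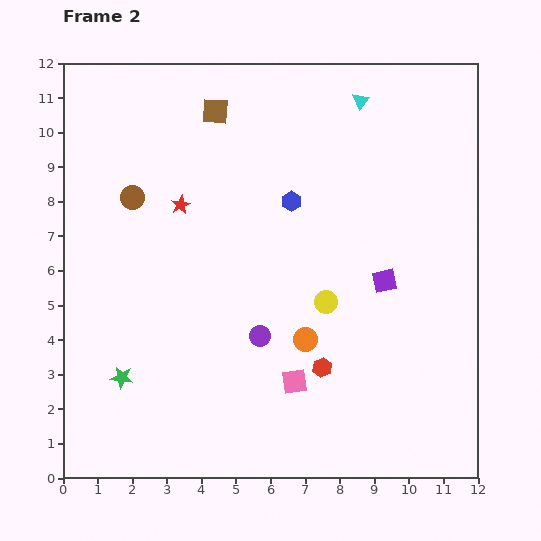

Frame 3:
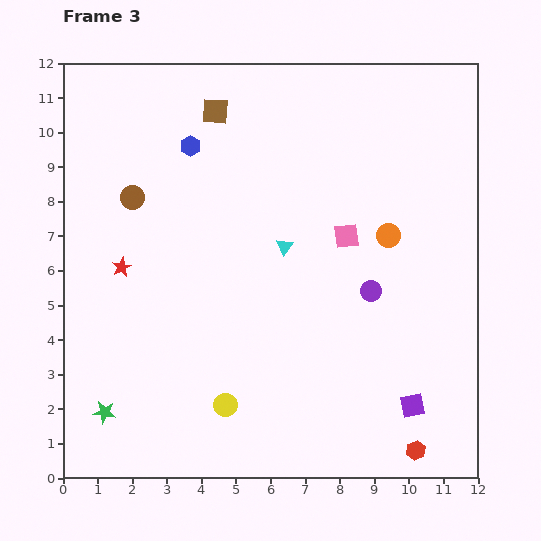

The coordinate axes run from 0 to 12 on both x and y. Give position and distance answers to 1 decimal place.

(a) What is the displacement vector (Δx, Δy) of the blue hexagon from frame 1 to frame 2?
(-2.9, 1.5)

The blue hexagon was at (9.5, 6.5) in frame 1 and (6.6, 8.0) in frame 2.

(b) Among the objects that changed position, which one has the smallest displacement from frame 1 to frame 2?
the green star

(moved 1.2)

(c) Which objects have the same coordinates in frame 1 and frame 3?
the brown circle, the brown square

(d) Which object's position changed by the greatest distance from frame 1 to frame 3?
the yellow circle

(moved 8.4; next 7.7)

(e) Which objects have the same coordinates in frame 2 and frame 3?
the brown circle, the brown square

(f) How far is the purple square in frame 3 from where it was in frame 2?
3.7

The purple square moved from (9.3, 5.7) to (10.1, 2.1), a distance of √(0.8² + 3.6²) ≈ 3.7.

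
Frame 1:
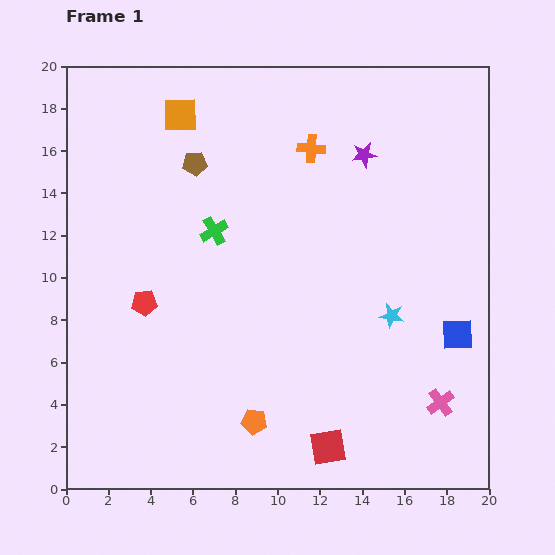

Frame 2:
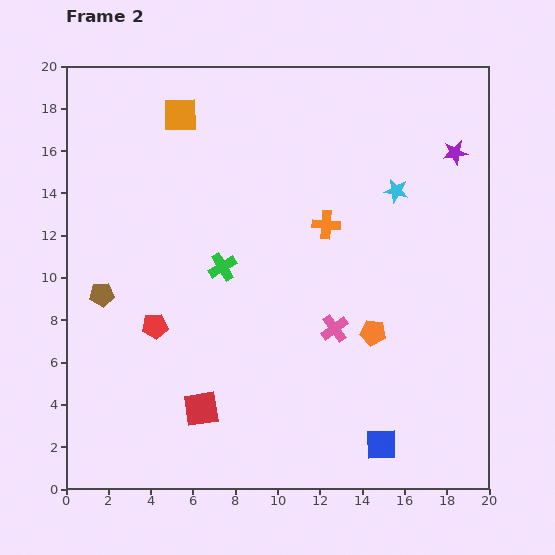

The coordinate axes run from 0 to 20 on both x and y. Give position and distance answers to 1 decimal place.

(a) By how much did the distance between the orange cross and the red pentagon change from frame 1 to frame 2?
-1.4

Distance in frame 1: 10.8. Distance in frame 2: 9.4.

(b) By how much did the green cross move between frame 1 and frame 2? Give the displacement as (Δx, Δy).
(0.4, -1.7)

The green cross was at (7.0, 12.2) in frame 1 and (7.4, 10.5) in frame 2.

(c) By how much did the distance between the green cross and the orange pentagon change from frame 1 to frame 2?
-1.5

Distance in frame 1: 9.2. Distance in frame 2: 7.7.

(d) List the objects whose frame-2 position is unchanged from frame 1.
the orange square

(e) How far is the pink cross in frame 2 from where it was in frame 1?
6.1

The pink cross moved from (17.7, 4.1) to (12.7, 7.6), a distance of √(5.0² + 3.5²) ≈ 6.1.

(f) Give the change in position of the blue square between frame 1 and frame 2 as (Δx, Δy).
(-3.6, -5.2)

The blue square was at (18.5, 7.3) in frame 1 and (14.9, 2.1) in frame 2.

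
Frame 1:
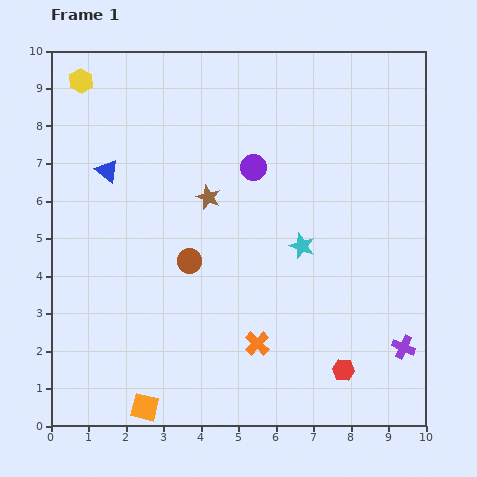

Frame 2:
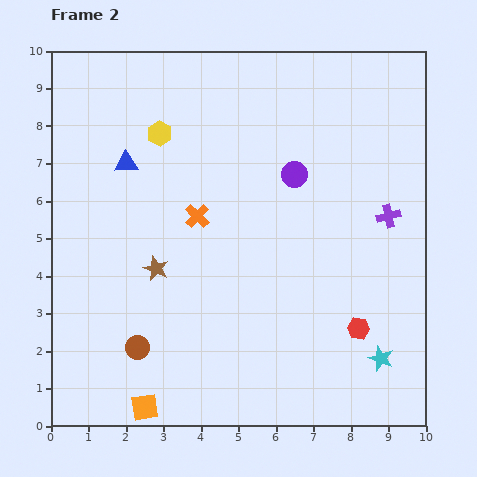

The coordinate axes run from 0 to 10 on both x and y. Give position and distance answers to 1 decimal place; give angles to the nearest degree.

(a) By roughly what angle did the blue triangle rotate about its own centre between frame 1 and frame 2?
42° counter-clockwise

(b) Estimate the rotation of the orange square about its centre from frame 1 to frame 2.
22° counter-clockwise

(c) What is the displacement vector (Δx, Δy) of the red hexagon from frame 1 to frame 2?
(0.4, 1.1)

The red hexagon was at (7.8, 1.5) in frame 1 and (8.2, 2.6) in frame 2.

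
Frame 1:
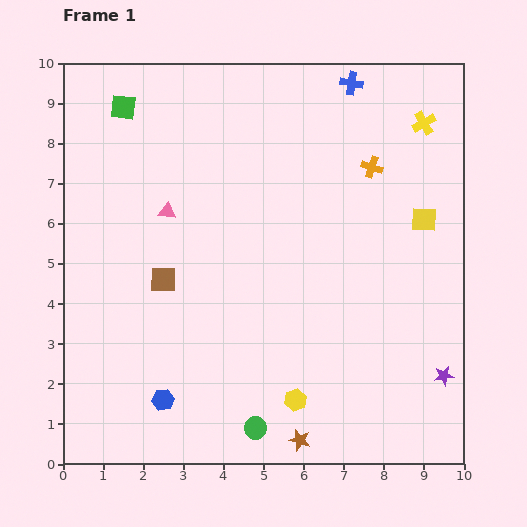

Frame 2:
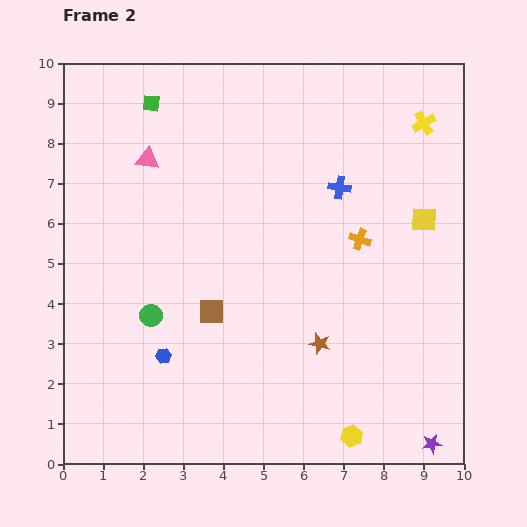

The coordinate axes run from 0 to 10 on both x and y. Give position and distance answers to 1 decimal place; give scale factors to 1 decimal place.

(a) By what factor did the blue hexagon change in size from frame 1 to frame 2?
0.7×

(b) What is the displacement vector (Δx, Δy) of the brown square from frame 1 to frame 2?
(1.2, -0.8)

The brown square was at (2.5, 4.6) in frame 1 and (3.7, 3.8) in frame 2.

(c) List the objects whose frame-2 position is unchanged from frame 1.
the yellow square, the yellow cross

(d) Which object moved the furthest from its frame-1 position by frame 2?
the green circle

(moved 3.8; next 2.6)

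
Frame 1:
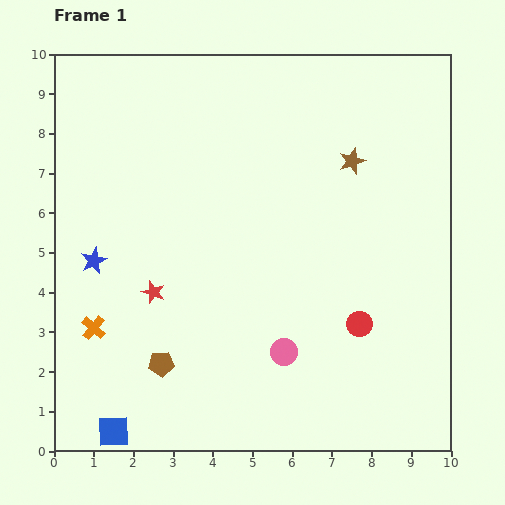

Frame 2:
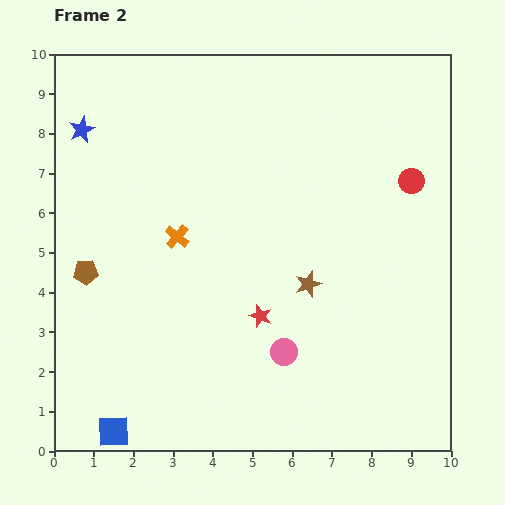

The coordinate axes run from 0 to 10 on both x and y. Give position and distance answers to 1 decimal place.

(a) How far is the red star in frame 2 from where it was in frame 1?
2.8

The red star moved from (2.5, 4.0) to (5.2, 3.4), a distance of √(2.7² + 0.6²) ≈ 2.8.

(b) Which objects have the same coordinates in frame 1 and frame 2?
the pink circle, the blue square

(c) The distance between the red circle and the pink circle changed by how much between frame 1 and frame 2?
+3.4

Distance in frame 1: 2.0. Distance in frame 2: 5.4.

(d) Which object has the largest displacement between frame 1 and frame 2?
the red circle

(moved 3.8; next 3.3)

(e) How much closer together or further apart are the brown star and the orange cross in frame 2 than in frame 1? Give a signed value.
-4.2

Distance in frame 1: 7.7. Distance in frame 2: 3.5.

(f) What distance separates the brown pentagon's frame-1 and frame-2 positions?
3.0

The brown pentagon moved from (2.7, 2.2) to (0.8, 4.5), a distance of √(1.9² + 2.3²) ≈ 3.0.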